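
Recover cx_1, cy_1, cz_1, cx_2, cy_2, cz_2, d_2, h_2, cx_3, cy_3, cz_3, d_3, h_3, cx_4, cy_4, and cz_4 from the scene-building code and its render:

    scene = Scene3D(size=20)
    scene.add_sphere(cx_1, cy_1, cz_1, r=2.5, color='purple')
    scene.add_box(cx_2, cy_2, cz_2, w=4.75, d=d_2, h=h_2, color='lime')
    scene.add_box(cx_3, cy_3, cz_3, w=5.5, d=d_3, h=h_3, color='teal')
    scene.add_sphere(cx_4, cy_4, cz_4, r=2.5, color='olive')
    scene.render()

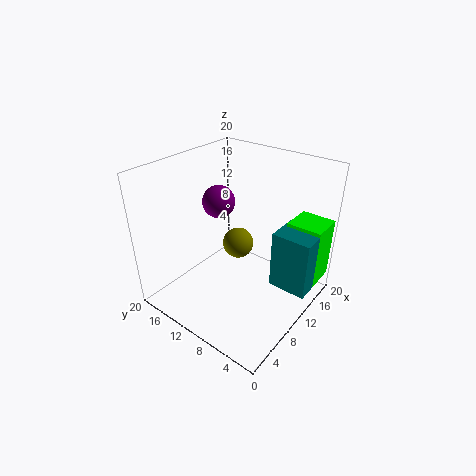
cx_1 = 13.25; cy_1 = 16.25; cz_1 = 12.5; cx_2 = 15; cy_2 = 0.25; cz_2 = 2.75; d_2 = 5; h_2 = 9; cx_3 = 12; cy_3 = 0.25; cz_3 = 2.75; d_3 = 5.5; h_3 = 8.5; cx_4 = 15.5; cy_4 = 14.25; cz_4 = 4.75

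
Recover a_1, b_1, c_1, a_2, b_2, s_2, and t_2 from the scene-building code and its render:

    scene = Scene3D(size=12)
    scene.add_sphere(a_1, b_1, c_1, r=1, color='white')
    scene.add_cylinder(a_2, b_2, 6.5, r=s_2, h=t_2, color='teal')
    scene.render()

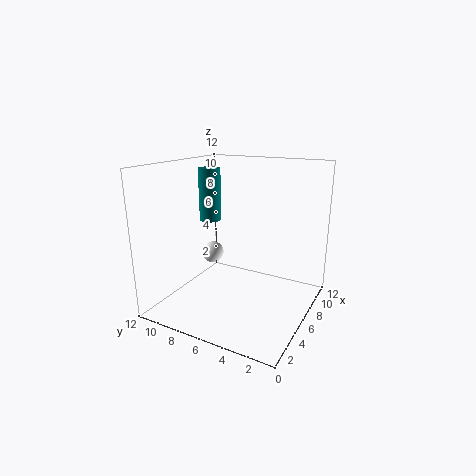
a_1 = 7.5, b_1 = 9.5, c_1 = 3.5, a_2 = 8, b_2 = 10, s_2 = 1, t_2 = 4.75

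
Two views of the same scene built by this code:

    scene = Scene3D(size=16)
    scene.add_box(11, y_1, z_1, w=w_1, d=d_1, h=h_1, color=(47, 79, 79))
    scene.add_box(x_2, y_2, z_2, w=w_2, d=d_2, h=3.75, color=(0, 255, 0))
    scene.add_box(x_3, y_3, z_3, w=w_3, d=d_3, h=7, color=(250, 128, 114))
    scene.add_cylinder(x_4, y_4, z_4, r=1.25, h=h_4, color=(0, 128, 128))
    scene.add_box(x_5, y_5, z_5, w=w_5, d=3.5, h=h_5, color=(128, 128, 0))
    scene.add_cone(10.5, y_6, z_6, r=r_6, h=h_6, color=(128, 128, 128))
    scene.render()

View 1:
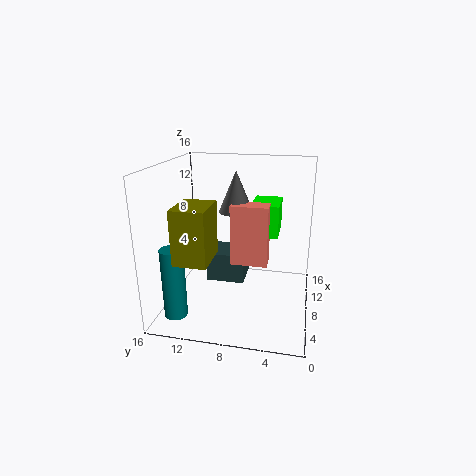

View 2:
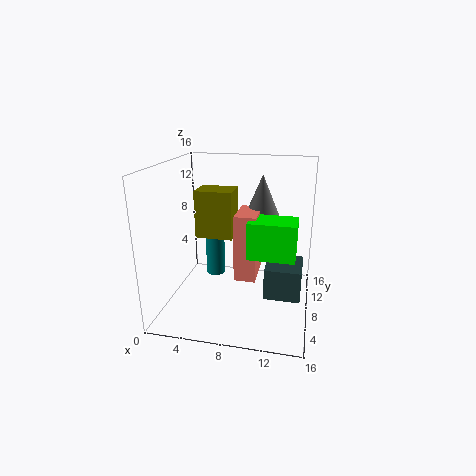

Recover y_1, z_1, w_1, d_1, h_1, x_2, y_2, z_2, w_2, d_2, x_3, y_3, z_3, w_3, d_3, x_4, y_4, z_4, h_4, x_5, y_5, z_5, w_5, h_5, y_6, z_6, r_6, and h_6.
y_1 = 8
z_1 = 0.5
w_1 = 4.25
d_1 = 4.75
h_1 = 3.75
x_2 = 9.75
y_2 = 3.75
z_2 = 7.5
w_2 = 4.75
d_2 = 3.25
x_3 = 8.25
y_3 = 4.75
z_3 = 4.5
w_3 = 2.25
d_3 = 4.25
x_4 = 3.5
y_4 = 14
z_4 = 0.25
h_4 = 7.75
x_5 = 2.25
y_5 = 10
z_5 = 6.75
w_5 = 4.5
h_5 = 5.75
y_6 = 8.75
z_6 = 10.25
r_6 = 2
h_6 = 4.75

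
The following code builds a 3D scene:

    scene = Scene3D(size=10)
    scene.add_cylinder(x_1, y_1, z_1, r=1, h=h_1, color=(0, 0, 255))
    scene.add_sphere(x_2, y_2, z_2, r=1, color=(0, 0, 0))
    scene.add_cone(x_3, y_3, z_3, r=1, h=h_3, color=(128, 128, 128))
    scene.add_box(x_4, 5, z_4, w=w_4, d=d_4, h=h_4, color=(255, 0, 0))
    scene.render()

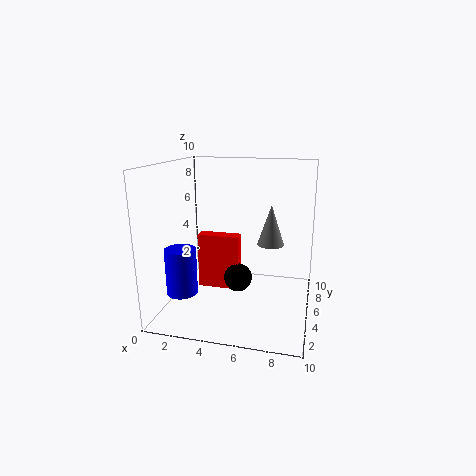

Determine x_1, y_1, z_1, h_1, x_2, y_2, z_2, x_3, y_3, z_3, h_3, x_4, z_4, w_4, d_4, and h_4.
x_1 = 2, y_1 = 2, z_1 = 2, h_1 = 3, x_2 = 5, y_2 = 5, z_2 = 2, x_3 = 7, y_3 = 7, z_3 = 4, h_3 = 3, x_4 = 2, z_4 = 1, w_4 = 3, d_4 = 1, h_4 = 4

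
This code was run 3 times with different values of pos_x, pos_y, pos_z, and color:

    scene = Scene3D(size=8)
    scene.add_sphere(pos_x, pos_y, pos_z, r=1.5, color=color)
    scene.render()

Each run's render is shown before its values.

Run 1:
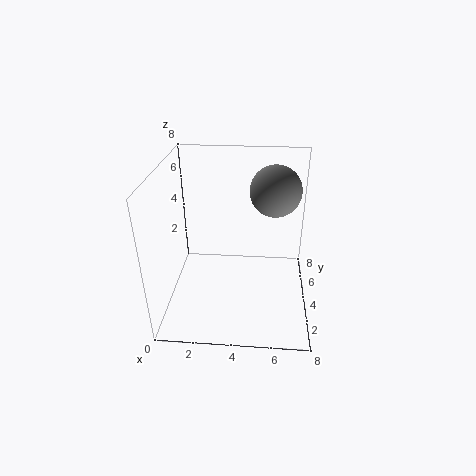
pos_x = 6; pos_y = 6; pos_z = 6; color = 'gray'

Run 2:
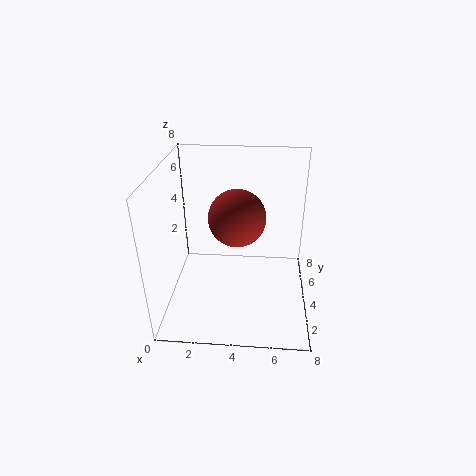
pos_x = 4; pos_y = 3.5; pos_z = 5.5; color = 'brown'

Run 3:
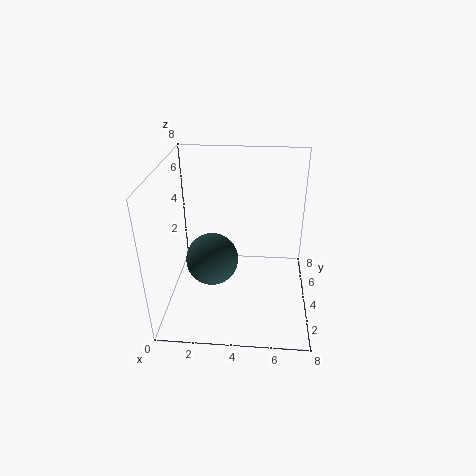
pos_x = 2.5; pos_y = 4; pos_z = 2.5; color = 'darkslategray'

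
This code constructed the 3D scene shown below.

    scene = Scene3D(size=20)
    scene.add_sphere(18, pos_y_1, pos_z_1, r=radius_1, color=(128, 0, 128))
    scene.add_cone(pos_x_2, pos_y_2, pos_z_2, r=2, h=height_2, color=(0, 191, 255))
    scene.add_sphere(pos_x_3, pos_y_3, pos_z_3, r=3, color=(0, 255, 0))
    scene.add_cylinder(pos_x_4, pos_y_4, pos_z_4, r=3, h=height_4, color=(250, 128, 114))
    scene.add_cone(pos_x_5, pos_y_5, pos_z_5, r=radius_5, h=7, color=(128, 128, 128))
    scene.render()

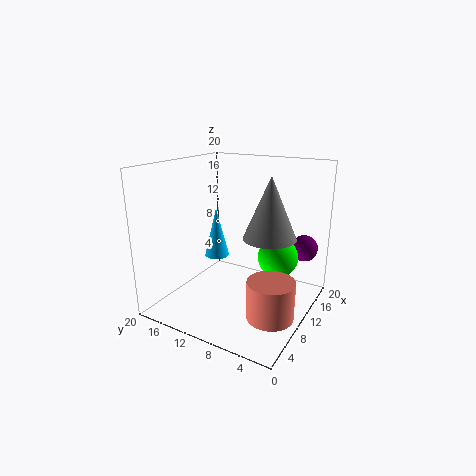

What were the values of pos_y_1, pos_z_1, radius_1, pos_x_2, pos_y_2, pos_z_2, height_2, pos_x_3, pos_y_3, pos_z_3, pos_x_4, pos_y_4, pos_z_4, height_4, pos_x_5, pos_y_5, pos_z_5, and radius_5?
pos_y_1 = 3; pos_z_1 = 7; radius_1 = 2; pos_x_2 = 15; pos_y_2 = 17; pos_z_2 = 4; height_2 = 8; pos_x_3 = 15; pos_y_3 = 6; pos_z_3 = 6; pos_x_4 = 6; pos_y_4 = 3; pos_z_4 = 2; height_4 = 5; pos_x_5 = 5; pos_y_5 = 3; pos_z_5 = 13; radius_5 = 3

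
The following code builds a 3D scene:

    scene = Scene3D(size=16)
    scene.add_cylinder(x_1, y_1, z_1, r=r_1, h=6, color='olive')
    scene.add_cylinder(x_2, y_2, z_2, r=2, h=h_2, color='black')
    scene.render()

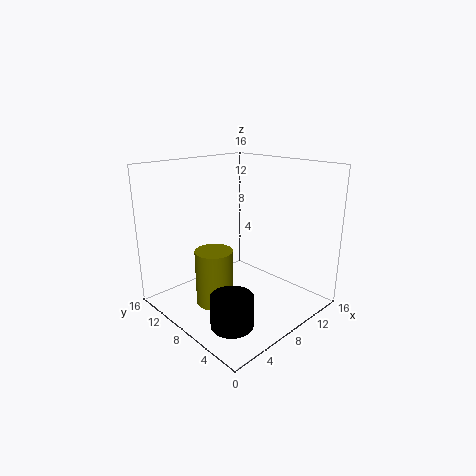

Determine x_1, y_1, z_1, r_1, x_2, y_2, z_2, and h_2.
x_1 = 4.5
y_1 = 8
z_1 = 1.5
r_1 = 2
x_2 = 2
y_2 = 2.5
z_2 = 2.5
h_2 = 3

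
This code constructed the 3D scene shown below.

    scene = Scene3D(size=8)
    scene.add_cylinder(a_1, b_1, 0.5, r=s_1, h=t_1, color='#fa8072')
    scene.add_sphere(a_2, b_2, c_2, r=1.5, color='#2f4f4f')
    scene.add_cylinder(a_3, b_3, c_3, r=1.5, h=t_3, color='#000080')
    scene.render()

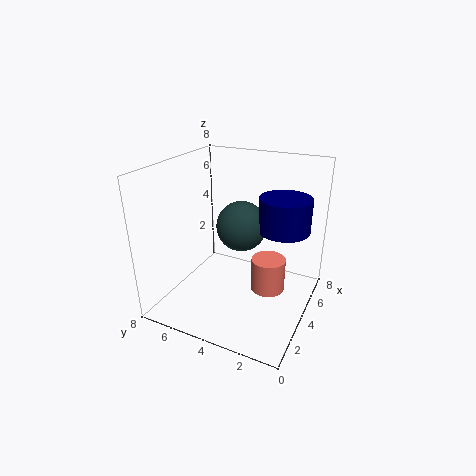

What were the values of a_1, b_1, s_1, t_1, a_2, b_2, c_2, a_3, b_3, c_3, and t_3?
a_1 = 5
b_1 = 2.5
s_1 = 1
t_1 = 2
a_2 = 5.5
b_2 = 4.5
c_2 = 4
a_3 = 6
b_3 = 2
c_3 = 4
t_3 = 2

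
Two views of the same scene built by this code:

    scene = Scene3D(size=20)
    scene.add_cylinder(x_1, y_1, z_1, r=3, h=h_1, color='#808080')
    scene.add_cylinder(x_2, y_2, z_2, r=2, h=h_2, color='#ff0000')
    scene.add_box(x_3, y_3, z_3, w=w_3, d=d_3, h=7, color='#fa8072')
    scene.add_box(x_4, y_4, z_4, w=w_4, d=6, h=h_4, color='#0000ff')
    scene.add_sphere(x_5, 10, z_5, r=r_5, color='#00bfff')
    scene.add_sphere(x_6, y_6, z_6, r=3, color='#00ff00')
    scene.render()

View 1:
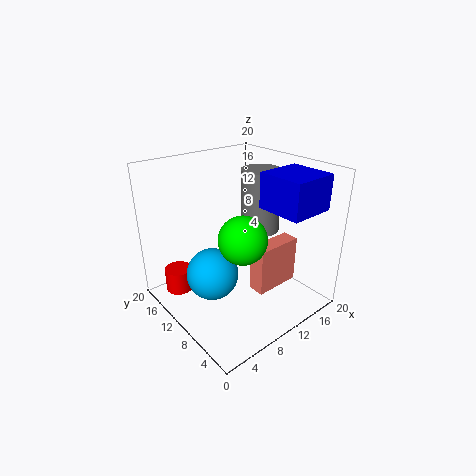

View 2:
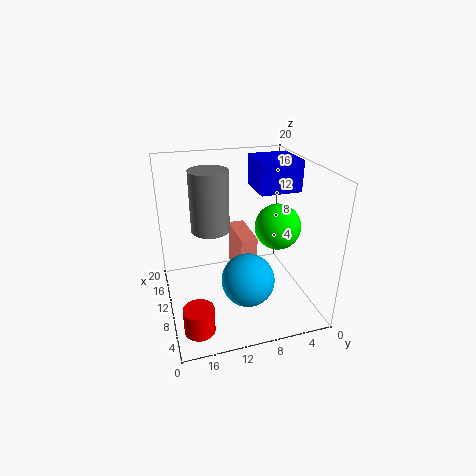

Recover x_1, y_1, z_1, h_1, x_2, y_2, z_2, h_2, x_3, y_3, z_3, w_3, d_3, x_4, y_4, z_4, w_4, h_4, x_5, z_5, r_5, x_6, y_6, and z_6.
x_1 = 16.5, y_1 = 12.5, z_1 = 8.5, h_1 = 9.5, x_2 = 4, y_2 = 17, z_2 = 0.5, h_2 = 3.5, x_3 = 11.5, y_3 = 6.5, z_3 = 1.5, w_3 = 7, d_3 = 2.5, x_4 = 10.5, y_4 = 0.5, z_4 = 15.5, w_4 = 6, h_4 = 4.5, x_5 = 5.5, z_5 = 6, r_5 = 3.5, x_6 = 7, y_6 = 5.5, z_6 = 12.5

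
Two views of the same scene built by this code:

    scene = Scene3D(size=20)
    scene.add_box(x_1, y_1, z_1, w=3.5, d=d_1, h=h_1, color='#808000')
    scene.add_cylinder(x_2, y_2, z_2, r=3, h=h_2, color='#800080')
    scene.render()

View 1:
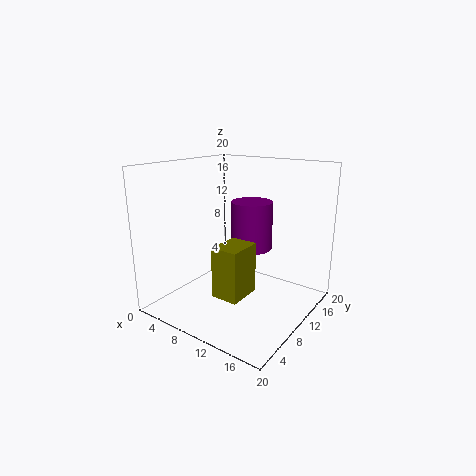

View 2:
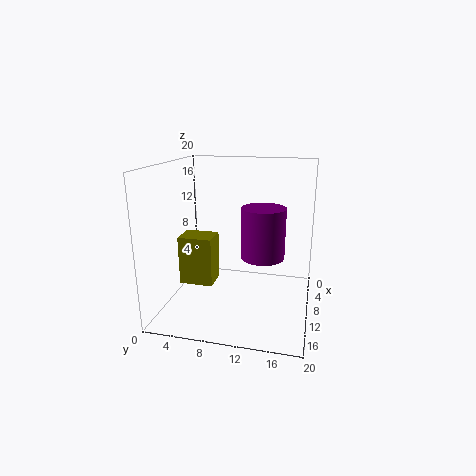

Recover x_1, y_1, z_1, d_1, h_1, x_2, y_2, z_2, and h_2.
x_1 = 11
y_1 = 3
z_1 = 4.5
d_1 = 4.5
h_1 = 6.5
x_2 = 10
y_2 = 13.5
z_2 = 7.5
h_2 = 7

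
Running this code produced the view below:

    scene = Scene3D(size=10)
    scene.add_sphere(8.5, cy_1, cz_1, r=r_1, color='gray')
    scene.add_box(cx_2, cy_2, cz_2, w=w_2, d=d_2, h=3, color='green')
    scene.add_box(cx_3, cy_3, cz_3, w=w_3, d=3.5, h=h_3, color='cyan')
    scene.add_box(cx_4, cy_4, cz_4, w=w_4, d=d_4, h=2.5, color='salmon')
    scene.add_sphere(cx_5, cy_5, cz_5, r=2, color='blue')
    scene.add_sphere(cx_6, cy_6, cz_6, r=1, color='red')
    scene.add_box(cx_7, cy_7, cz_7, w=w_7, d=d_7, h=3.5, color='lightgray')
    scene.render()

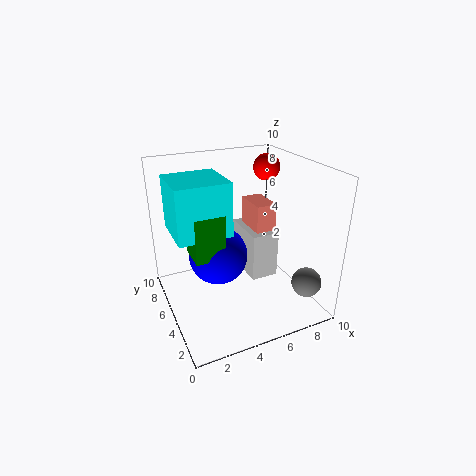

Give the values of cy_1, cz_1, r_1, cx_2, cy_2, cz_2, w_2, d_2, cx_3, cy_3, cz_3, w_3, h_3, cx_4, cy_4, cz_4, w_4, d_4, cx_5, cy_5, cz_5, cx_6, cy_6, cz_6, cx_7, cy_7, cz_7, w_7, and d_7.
cy_1 = 1.5, cz_1 = 2.5, r_1 = 1, cx_2 = 1.5, cy_2 = 3.5, cz_2 = 4.5, w_2 = 2, d_2 = 2, cx_3 = 0.5, cy_3 = 3.5, cz_3 = 6, w_3 = 3.5, h_3 = 3.5, cx_4 = 6.5, cy_4 = 5, cz_4 = 4.5, w_4 = 1.5, d_4 = 2.5, cx_5 = 3.5, cy_5 = 5, cz_5 = 4, cx_6 = 8.5, cy_6 = 7.5, cz_6 = 9, cx_7 = 6, cy_7 = 4.5, cz_7 = 1.5, w_7 = 2, d_7 = 3.5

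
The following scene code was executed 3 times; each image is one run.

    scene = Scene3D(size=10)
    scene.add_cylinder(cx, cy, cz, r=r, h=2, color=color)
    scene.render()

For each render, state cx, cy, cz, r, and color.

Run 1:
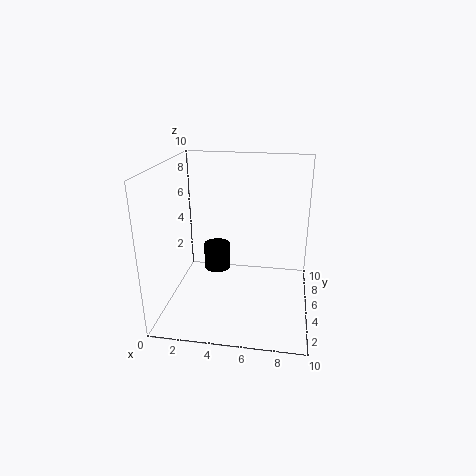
cx = 3; cy = 7; cz = 1.5; r = 1; color = 'black'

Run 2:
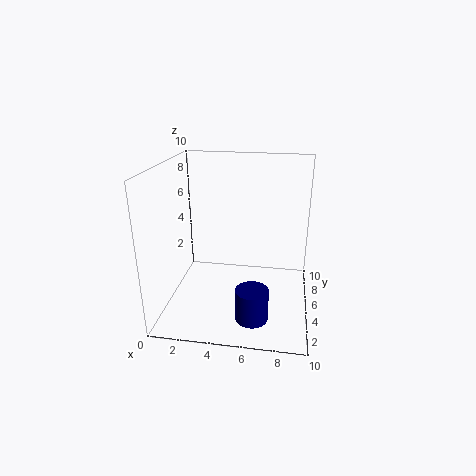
cx = 6.5; cy = 1; cz = 1.5; r = 1; color = 'navy'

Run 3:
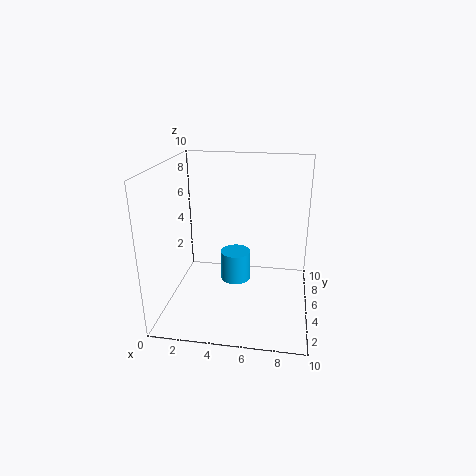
cx = 5; cy = 4; cz = 2.5; r = 1; color = 'deepskyblue'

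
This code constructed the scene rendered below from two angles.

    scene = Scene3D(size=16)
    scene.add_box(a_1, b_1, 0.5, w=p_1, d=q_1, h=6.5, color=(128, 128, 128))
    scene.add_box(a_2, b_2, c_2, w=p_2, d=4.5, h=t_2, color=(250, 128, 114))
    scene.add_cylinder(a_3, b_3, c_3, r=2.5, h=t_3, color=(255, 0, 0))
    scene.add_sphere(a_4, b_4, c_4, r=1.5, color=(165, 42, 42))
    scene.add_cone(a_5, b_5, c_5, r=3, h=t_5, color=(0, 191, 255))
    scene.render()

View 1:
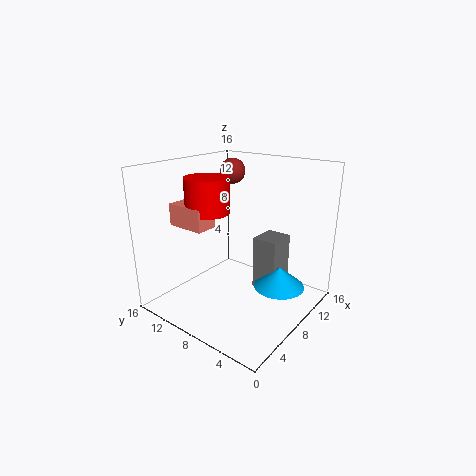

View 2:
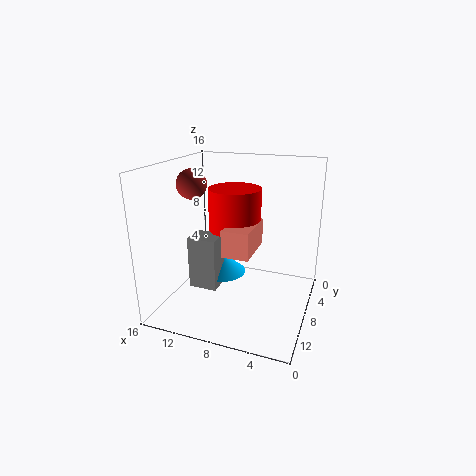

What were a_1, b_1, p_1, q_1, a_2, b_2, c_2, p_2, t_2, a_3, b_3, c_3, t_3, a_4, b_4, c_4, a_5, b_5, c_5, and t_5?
a_1 = 11
b_1 = 5
p_1 = 3.5
q_1 = 3
a_2 = 4.5
b_2 = 10.5
c_2 = 9
p_2 = 2.5
t_2 = 2.5
a_3 = 7
b_3 = 11.5
c_3 = 10.5
t_3 = 4
a_4 = 11.5
b_4 = 11.5
c_4 = 14.5
a_5 = 11.5
b_5 = 4.5
c_5 = 1.5
t_5 = 2.5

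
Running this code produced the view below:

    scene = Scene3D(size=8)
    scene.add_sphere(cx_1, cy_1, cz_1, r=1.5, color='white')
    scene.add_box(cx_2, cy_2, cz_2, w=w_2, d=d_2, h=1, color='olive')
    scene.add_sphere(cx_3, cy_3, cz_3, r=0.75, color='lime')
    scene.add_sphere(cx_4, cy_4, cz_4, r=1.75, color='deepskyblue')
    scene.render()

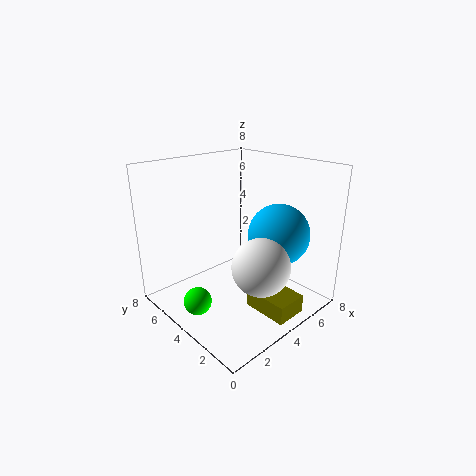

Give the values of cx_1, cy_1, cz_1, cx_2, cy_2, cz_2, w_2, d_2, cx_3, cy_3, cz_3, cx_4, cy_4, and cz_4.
cx_1 = 3.5; cy_1 = 1.75; cz_1 = 3.25; cx_2 = 3.5; cy_2 = 0.25; cz_2 = 0.5; w_2 = 1.75; d_2 = 2.5; cx_3 = 1.25; cy_3 = 4.25; cz_3 = 1; cx_4 = 6; cy_4 = 2.75; cz_4 = 4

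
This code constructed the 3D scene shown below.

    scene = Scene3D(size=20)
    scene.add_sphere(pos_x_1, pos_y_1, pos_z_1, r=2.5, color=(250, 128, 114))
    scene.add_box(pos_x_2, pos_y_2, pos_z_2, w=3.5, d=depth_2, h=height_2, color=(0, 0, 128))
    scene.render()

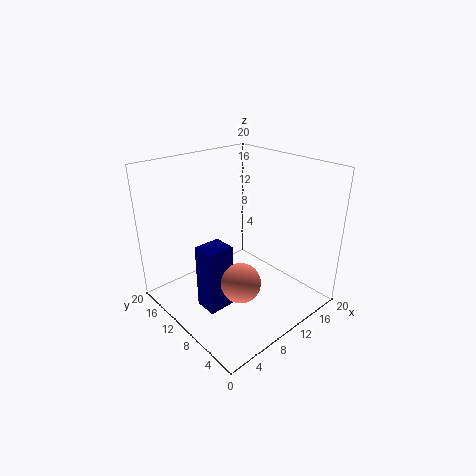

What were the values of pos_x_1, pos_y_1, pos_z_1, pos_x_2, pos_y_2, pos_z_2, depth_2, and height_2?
pos_x_1 = 6
pos_y_1 = 5
pos_z_1 = 7
pos_x_2 = 2.5
pos_y_2 = 6.5
pos_z_2 = 3
depth_2 = 3
height_2 = 8.5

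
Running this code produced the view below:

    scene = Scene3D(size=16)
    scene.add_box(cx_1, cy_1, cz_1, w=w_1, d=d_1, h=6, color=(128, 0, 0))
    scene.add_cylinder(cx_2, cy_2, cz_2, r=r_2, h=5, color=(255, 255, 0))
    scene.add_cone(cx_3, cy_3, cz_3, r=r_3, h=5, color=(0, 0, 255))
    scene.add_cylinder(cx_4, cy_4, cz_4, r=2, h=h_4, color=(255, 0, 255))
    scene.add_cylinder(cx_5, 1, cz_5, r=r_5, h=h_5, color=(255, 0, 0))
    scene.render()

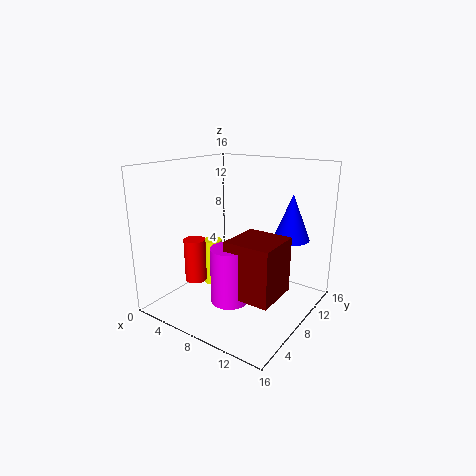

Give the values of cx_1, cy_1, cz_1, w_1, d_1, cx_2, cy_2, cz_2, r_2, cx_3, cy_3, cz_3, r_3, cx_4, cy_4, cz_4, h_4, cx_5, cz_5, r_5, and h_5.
cx_1 = 9
cy_1 = 4
cz_1 = 3
w_1 = 5
d_1 = 5
cx_2 = 6
cy_2 = 6
cz_2 = 3
r_2 = 1
cx_3 = 13
cy_3 = 11
cz_3 = 8
r_3 = 2
cx_4 = 9
cy_4 = 5
cz_4 = 2
h_4 = 6
cx_5 = 8
cz_5 = 6
r_5 = 1
h_5 = 4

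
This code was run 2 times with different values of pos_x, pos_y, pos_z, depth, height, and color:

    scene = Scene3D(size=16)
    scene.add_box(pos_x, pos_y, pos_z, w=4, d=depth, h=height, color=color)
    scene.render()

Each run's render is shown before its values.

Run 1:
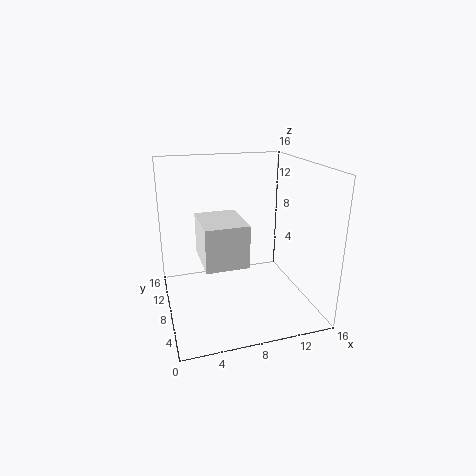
pos_x = 3
pos_y = 1
pos_z = 8
depth = 5
height = 4
color = 'white'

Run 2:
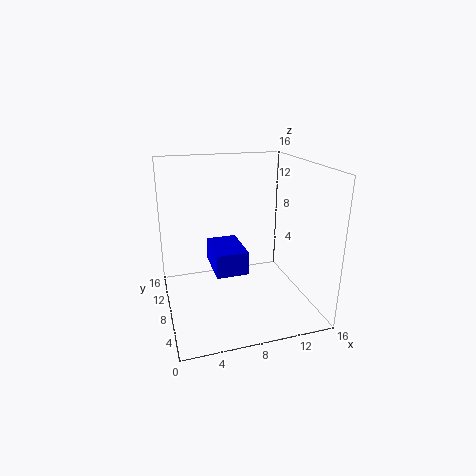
pos_x = 6
pos_y = 10
pos_z = 2
depth = 6
height = 3
color = 'blue'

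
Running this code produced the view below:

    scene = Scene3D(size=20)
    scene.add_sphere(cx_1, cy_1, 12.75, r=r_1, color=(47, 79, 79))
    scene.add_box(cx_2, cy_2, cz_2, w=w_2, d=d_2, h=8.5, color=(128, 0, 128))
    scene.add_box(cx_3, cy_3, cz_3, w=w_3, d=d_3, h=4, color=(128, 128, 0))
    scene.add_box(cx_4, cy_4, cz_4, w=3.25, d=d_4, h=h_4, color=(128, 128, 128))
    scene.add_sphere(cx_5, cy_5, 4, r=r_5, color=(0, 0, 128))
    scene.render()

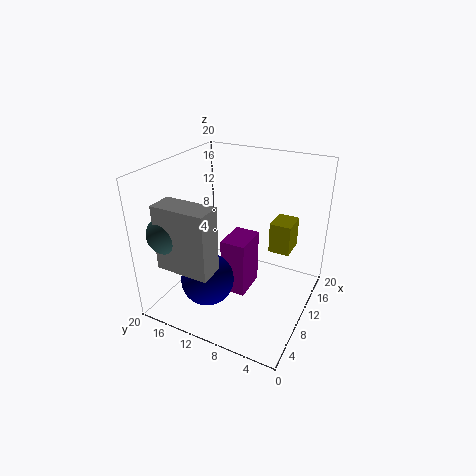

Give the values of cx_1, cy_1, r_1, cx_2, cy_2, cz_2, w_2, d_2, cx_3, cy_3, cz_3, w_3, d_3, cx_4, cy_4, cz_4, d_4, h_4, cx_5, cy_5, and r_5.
cx_1 = 2.5, cy_1 = 16, r_1 = 2.5, cx_2 = 9.75, cy_2 = 9, cz_2 = 0.25, w_2 = 5.25, d_2 = 3.75, cx_3 = 9.5, cy_3 = 2.5, cz_3 = 9.5, w_3 = 3.5, d_3 = 2.75, cx_4 = 1, cy_4 = 9.75, cz_4 = 8.5, d_4 = 7, h_4 = 8.5, cx_5 = 6.75, cy_5 = 13.25, r_5 = 3.75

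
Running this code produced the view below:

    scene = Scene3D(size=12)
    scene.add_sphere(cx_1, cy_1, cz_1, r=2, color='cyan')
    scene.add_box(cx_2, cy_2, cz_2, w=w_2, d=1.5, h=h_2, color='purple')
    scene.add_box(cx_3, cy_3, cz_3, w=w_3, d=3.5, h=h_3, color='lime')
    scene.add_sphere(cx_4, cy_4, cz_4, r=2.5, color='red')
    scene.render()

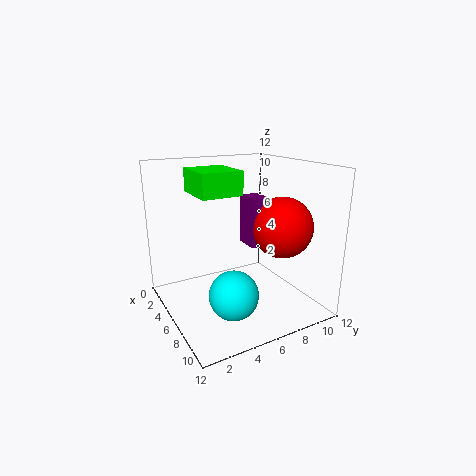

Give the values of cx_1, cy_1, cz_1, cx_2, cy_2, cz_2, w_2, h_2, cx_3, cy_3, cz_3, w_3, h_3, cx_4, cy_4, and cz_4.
cx_1 = 8
cy_1 = 4.5
cz_1 = 2
cx_2 = 5.5
cy_2 = 6.5
cz_2 = 5.5
w_2 = 2
h_2 = 4
cx_3 = 2
cy_3 = 3
cz_3 = 9.5
w_3 = 4
h_3 = 2
cx_4 = 8
cy_4 = 9
cz_4 = 7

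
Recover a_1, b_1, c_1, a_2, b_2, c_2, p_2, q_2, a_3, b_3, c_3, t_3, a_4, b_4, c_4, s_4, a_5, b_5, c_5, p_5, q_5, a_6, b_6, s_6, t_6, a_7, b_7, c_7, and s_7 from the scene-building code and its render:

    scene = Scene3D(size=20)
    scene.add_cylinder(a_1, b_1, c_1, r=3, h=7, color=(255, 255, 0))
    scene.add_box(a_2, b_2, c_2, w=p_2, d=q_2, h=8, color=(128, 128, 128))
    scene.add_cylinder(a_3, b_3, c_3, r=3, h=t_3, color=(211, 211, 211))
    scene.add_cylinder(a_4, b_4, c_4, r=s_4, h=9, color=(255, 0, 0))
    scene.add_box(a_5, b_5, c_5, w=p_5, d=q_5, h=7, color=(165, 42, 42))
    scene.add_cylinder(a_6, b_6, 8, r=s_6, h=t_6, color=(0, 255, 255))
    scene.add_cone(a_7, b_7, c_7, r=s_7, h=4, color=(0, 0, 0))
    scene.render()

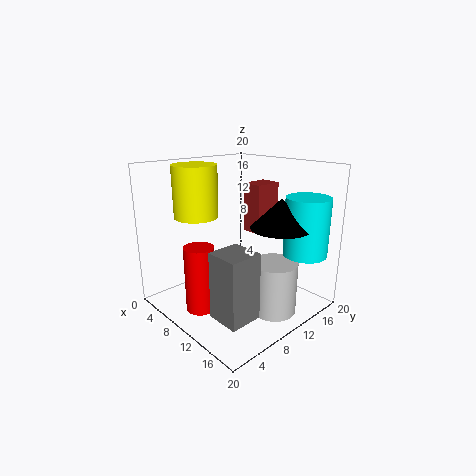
a_1 = 6; b_1 = 6; c_1 = 13; a_2 = 15; b_2 = 1; c_2 = 4; p_2 = 4; q_2 = 4; a_3 = 16; b_3 = 11; c_3 = 1; t_3 = 7; a_4 = 9; b_4 = 4; c_4 = 1; s_4 = 2; a_5 = 8; b_5 = 13; c_5 = 10; p_5 = 3; q_5 = 4; a_6 = 17; b_6 = 16; s_6 = 3; t_6 = 8; a_7 = 15; b_7 = 13; c_7 = 12; s_7 = 4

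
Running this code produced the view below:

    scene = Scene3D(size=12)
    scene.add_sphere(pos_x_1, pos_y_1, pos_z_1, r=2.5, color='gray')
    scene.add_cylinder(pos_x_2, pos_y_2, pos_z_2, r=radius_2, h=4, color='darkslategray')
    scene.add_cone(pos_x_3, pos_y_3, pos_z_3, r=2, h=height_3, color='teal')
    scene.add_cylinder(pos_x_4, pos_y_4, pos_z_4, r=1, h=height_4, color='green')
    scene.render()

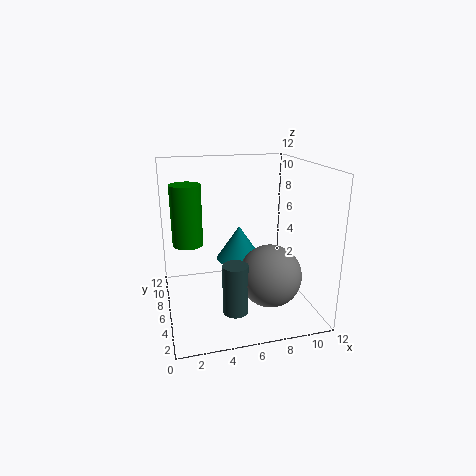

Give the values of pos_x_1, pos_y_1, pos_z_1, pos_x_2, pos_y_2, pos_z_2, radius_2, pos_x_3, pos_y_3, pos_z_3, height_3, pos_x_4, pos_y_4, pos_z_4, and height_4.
pos_x_1 = 8, pos_y_1 = 3.5, pos_z_1 = 3.5, pos_x_2 = 5, pos_y_2 = 3, pos_z_2 = 1, radius_2 = 1, pos_x_3 = 6.5, pos_y_3 = 7.5, pos_z_3 = 3.5, height_3 = 3, pos_x_4 = 1.5, pos_y_4 = 2, pos_z_4 = 7.5, height_4 = 4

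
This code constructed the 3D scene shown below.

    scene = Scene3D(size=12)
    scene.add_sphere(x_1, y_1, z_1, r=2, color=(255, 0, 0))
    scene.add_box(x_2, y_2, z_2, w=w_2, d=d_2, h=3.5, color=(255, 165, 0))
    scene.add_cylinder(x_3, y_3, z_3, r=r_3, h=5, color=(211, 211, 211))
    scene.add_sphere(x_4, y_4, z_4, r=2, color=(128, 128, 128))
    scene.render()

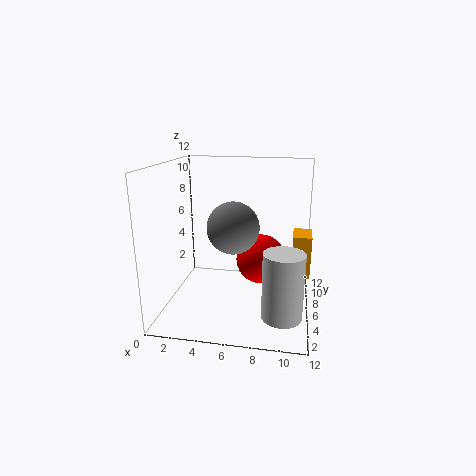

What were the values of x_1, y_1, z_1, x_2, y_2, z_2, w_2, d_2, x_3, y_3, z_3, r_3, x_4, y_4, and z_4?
x_1 = 8; y_1 = 5.5; z_1 = 4.5; x_2 = 10.5; y_2 = 5.5; z_2 = 3; w_2 = 1.5; d_2 = 2.5; x_3 = 10; y_3 = 2; z_3 = 1.5; r_3 = 1.5; x_4 = 6; y_4 = 4; z_4 = 7.5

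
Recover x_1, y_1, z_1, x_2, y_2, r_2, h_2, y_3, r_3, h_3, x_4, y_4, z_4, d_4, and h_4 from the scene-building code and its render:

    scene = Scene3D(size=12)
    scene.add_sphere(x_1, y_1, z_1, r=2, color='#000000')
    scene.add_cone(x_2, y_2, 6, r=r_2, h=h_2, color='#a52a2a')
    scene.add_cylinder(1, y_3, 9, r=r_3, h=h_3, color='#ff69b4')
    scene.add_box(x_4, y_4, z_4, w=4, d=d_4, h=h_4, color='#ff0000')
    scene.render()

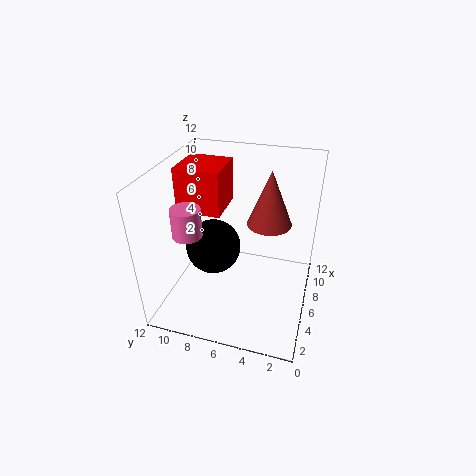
x_1 = 3, y_1 = 7, z_1 = 7, x_2 = 9, y_2 = 4, r_2 = 2, h_2 = 5, y_3 = 8, r_3 = 1, h_3 = 2, x_4 = 7, y_4 = 8, z_4 = 7, d_4 = 4, h_4 = 4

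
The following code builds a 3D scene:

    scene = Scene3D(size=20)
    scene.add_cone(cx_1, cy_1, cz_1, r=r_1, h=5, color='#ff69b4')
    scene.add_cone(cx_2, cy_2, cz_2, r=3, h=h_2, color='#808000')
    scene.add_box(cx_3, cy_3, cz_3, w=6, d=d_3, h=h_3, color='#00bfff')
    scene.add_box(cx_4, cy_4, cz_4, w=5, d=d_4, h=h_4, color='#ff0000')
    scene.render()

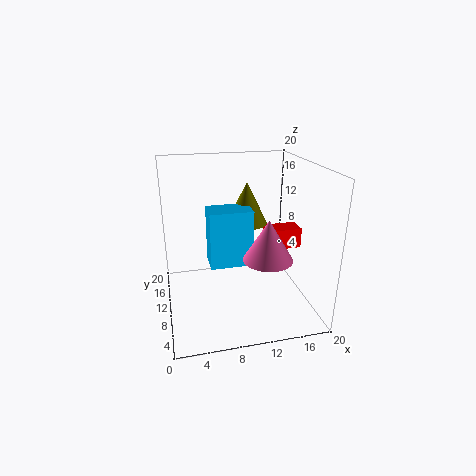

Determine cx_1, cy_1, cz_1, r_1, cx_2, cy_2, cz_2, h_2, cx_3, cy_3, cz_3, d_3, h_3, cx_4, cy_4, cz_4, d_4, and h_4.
cx_1 = 12
cy_1 = 3
cz_1 = 10
r_1 = 3
cx_2 = 12
cy_2 = 13
cz_2 = 11
h_2 = 6
cx_3 = 6
cy_3 = 9
cz_3 = 6
d_3 = 4
h_3 = 8
cx_4 = 15
cy_4 = 11
cz_4 = 7
d_4 = 3
h_4 = 3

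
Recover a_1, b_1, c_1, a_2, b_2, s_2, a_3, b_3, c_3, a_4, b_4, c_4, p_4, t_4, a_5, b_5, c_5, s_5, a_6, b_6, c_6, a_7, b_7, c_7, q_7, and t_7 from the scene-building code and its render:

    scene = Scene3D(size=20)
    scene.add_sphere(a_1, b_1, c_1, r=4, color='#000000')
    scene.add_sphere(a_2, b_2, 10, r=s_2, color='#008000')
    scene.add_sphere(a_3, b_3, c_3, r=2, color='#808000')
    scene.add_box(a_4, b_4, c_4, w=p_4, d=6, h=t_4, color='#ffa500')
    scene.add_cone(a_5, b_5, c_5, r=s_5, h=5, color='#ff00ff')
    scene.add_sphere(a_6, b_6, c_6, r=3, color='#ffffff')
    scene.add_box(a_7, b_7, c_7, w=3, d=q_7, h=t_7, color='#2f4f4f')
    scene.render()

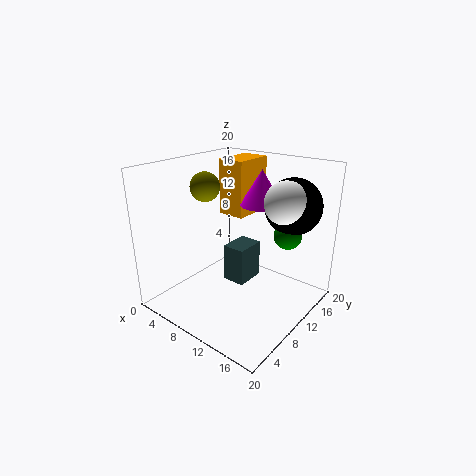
a_1 = 15, b_1 = 16, c_1 = 14, a_2 = 15, b_2 = 15, s_2 = 2, a_3 = 6, b_3 = 8, c_3 = 17, a_4 = 5, b_4 = 12, c_4 = 12, p_4 = 4, t_4 = 8, a_5 = 11, b_5 = 14, c_5 = 14, s_5 = 3, a_6 = 15, b_6 = 14, c_6 = 15, a_7 = 10, b_7 = 7, c_7 = 5, q_7 = 4, t_7 = 5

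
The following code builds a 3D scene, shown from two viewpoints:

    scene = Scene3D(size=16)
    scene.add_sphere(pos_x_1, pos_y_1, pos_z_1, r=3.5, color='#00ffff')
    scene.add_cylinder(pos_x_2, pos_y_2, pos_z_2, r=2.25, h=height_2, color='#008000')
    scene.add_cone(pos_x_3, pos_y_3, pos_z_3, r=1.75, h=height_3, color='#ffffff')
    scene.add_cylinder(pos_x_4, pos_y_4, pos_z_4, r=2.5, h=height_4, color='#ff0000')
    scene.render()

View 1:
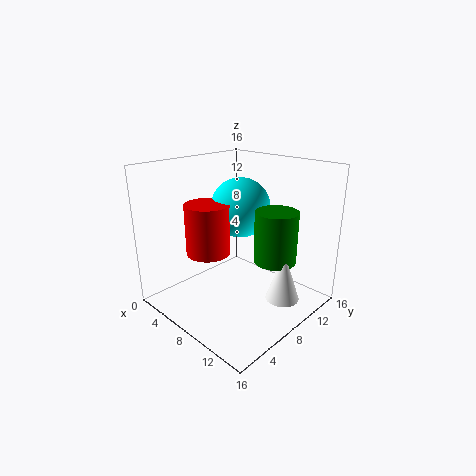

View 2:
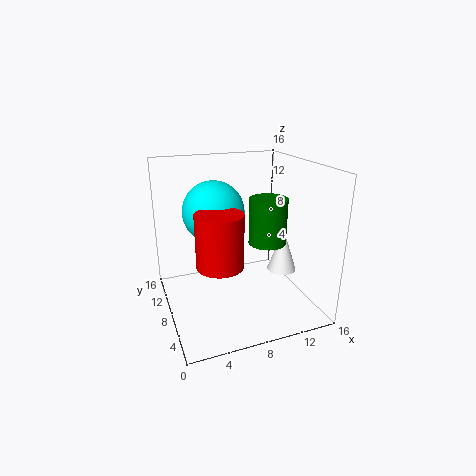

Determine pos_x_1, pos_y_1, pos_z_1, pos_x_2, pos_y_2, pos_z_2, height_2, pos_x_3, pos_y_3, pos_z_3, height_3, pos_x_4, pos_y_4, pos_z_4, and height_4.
pos_x_1 = 6, pos_y_1 = 10.5, pos_z_1 = 10.5, pos_x_2 = 12.25, pos_y_2 = 9.25, pos_z_2 = 6.25, height_2 = 5.5, pos_x_3 = 14, pos_y_3 = 8.5, pos_z_3 = 2.75, height_3 = 5.25, pos_x_4 = 5.25, pos_y_4 = 6, pos_z_4 = 6, height_4 = 5.75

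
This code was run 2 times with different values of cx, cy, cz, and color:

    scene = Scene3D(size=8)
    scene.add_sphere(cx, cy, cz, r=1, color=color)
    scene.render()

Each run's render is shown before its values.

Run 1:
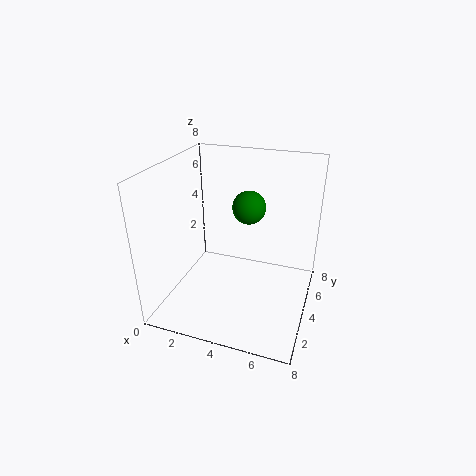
cx = 4, cy = 6, cz = 5, color = 'green'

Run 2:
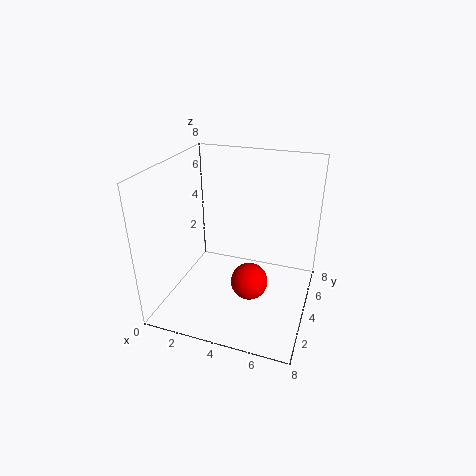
cx = 5, cy = 3, cz = 2, color = 'red'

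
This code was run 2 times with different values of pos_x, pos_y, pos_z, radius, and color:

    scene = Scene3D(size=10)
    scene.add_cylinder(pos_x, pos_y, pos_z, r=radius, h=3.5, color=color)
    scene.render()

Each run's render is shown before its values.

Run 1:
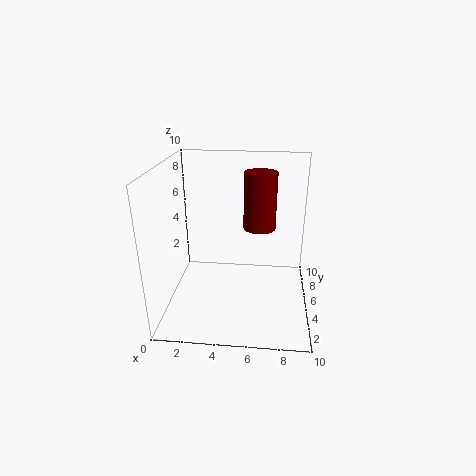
pos_x = 6.5, pos_y = 3.5, pos_z = 6.5, radius = 1, color = 'maroon'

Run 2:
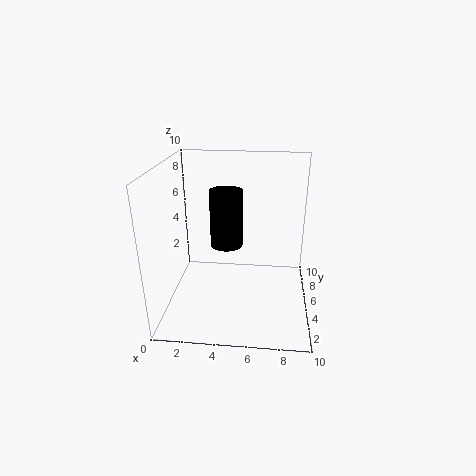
pos_x = 4.5, pos_y = 3, pos_z = 5.5, radius = 1, color = 'black'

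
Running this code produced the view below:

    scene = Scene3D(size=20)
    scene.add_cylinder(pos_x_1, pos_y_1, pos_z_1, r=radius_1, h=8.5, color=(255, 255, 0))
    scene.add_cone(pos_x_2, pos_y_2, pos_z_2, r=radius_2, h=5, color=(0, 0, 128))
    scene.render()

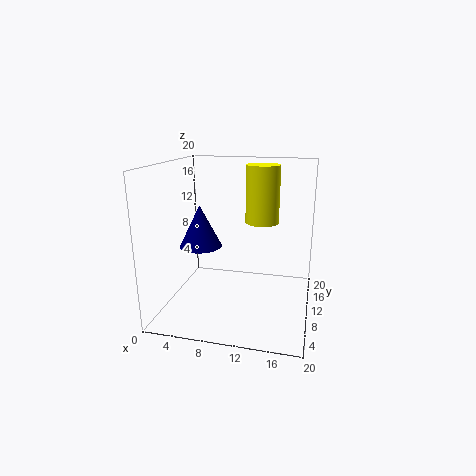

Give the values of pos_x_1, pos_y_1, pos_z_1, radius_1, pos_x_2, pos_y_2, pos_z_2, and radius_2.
pos_x_1 = 12.5, pos_y_1 = 15, pos_z_1 = 11, radius_1 = 2.5, pos_x_2 = 7, pos_y_2 = 3.5, pos_z_2 = 11, radius_2 = 2.5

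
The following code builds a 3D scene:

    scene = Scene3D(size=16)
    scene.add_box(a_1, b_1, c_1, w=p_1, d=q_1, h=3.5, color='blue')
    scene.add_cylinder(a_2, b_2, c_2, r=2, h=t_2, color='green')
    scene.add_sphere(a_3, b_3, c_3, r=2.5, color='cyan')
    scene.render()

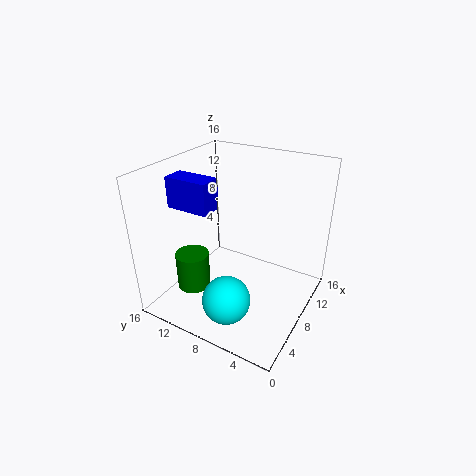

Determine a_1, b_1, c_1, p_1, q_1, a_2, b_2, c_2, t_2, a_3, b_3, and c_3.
a_1 = 5.5; b_1 = 10.5; c_1 = 11; p_1 = 2.5; q_1 = 5; a_2 = 6.5; b_2 = 13.5; c_2 = 0.5; t_2 = 4.5; a_3 = 3; b_3 = 6.5; c_3 = 3.5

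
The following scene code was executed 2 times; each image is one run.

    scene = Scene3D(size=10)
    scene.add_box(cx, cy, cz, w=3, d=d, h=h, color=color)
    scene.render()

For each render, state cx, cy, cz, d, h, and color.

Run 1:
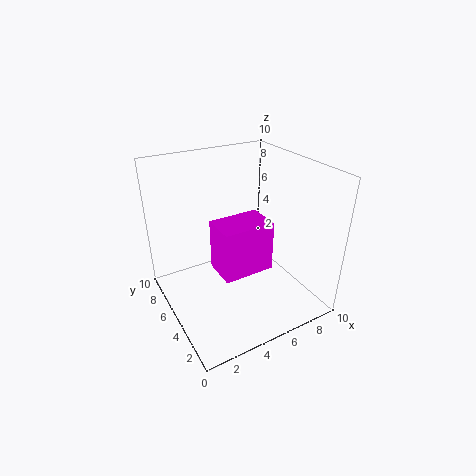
cx = 2; cy = 1; cz = 5; d = 2; h = 3; color = 'magenta'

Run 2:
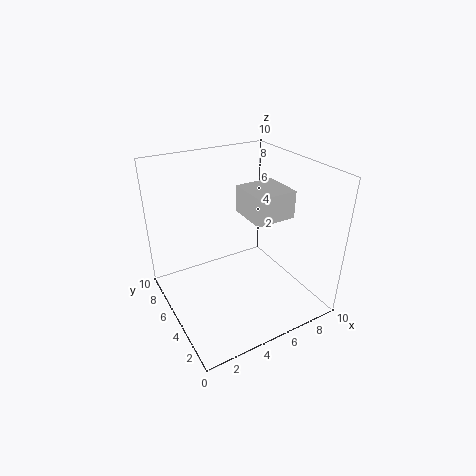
cx = 6; cy = 4; cz = 6; d = 3; h = 2; color = 'lightgray'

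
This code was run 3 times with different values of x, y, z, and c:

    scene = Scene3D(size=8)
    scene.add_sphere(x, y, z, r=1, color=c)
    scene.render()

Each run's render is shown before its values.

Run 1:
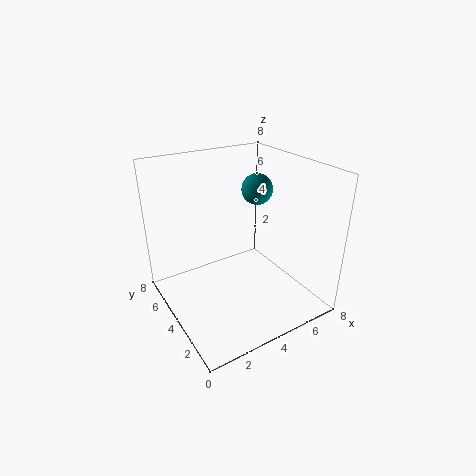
x = 7, y = 6.5, z = 5.5, c = 'teal'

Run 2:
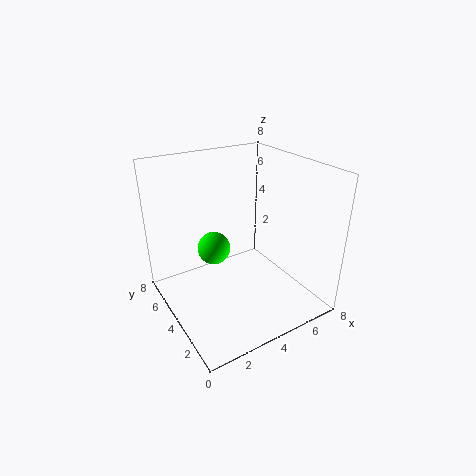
x = 3.5, y = 6, z = 2.5, c = 'lime'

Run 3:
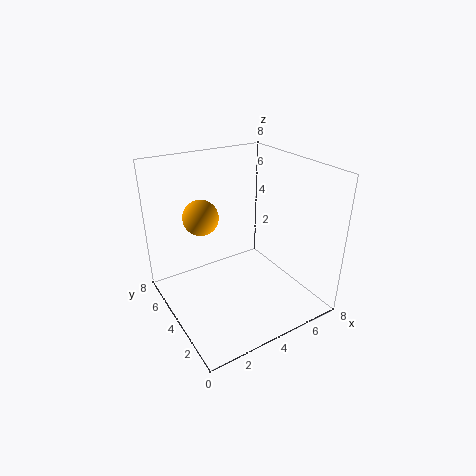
x = 2.5, y = 5.5, z = 5, c = 'orange'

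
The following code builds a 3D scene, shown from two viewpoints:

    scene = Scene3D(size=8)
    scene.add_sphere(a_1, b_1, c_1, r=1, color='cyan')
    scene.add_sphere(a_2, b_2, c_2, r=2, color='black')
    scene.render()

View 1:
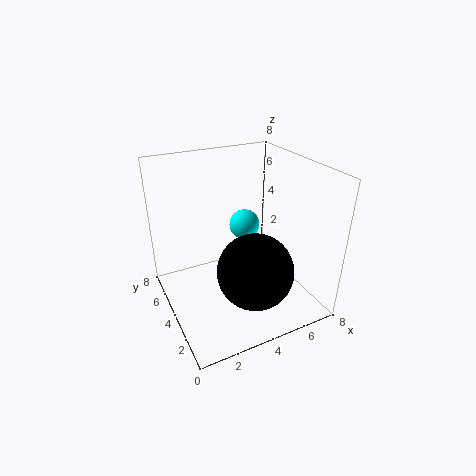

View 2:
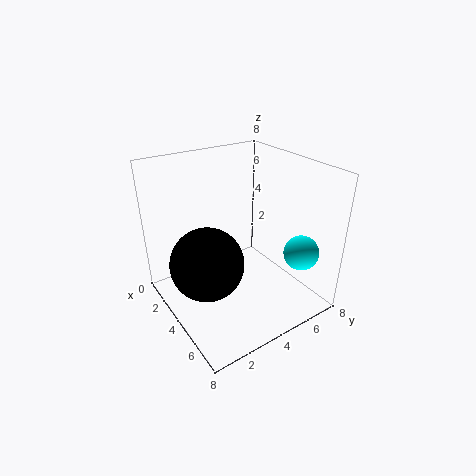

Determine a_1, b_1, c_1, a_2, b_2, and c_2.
a_1 = 6, b_1 = 7, c_1 = 3, a_2 = 4, b_2 = 2, c_2 = 3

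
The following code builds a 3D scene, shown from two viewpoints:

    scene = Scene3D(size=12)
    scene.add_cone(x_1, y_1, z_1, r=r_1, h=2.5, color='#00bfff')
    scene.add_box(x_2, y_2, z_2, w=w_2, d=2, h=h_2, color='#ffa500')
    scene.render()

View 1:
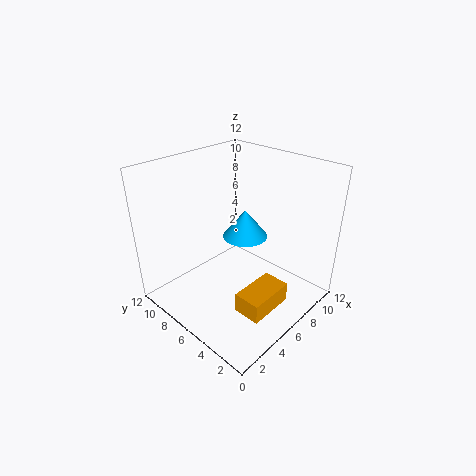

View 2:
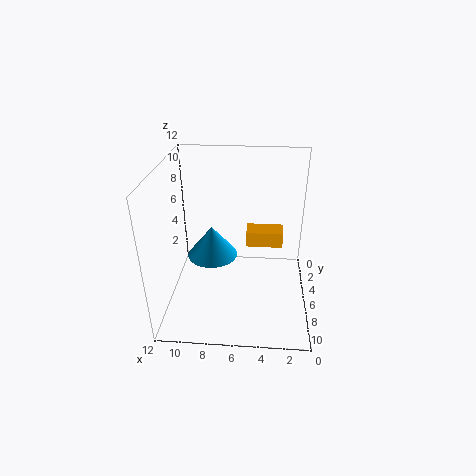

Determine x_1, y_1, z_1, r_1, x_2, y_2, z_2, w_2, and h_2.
x_1 = 8
y_1 = 7
z_1 = 5
r_1 = 2
x_2 = 2
y_2 = 0.5
z_2 = 3
w_2 = 3.5
h_2 = 1.5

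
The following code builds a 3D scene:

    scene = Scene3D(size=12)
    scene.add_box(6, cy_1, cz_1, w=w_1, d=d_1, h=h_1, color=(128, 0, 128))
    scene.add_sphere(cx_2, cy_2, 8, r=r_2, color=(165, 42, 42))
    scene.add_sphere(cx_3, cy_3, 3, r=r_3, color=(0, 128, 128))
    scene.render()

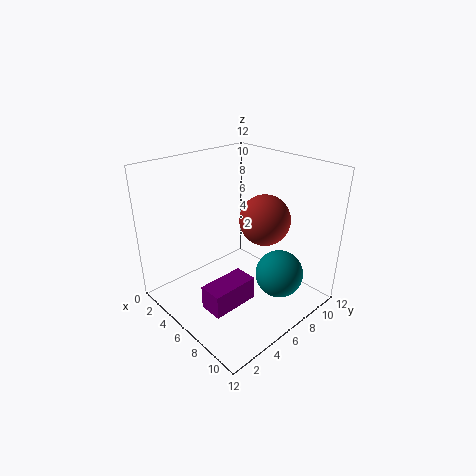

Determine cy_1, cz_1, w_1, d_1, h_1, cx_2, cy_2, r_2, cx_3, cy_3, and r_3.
cy_1 = 2, cz_1 = 1, w_1 = 2, d_1 = 4, h_1 = 2, cx_2 = 8, cy_2 = 7, r_2 = 2, cx_3 = 9, cy_3 = 8, r_3 = 2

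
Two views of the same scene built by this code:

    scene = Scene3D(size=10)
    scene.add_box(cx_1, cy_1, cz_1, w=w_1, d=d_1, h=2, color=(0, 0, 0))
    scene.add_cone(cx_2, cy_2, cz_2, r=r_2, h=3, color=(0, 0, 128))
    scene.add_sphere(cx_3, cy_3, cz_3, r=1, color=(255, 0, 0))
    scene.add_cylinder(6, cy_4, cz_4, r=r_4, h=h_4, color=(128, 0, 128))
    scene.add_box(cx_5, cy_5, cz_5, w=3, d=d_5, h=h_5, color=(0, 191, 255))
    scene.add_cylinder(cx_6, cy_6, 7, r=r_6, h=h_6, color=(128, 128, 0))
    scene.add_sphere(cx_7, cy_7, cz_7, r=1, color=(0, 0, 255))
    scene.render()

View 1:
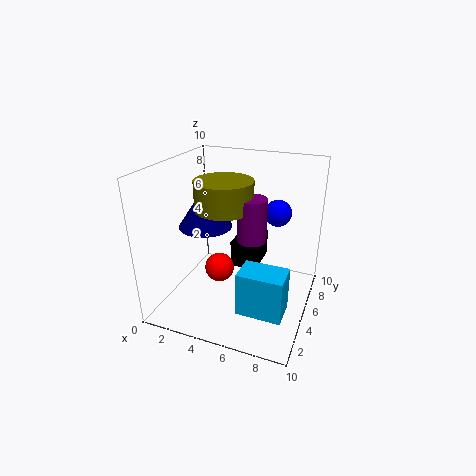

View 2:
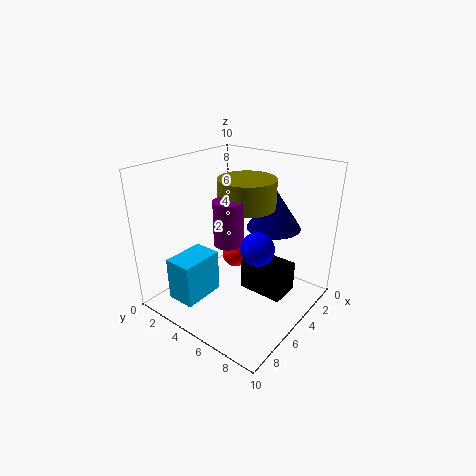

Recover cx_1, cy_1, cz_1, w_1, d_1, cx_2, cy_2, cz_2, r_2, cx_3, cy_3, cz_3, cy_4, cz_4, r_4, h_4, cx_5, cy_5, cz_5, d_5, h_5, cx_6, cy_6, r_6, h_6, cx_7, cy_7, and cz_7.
cx_1 = 4, cy_1 = 6, cz_1 = 2, w_1 = 2, d_1 = 3, cx_2 = 2, cy_2 = 6, cz_2 = 5, r_2 = 2, cx_3 = 4, cy_3 = 4, cz_3 = 3, cy_4 = 5, cz_4 = 5, r_4 = 1, h_4 = 3, cx_5 = 6, cy_5 = 2, cz_5 = 1, d_5 = 2, h_5 = 3, cx_6 = 4, cy_6 = 5, r_6 = 2, h_6 = 2, cx_7 = 7, cy_7 = 8, cz_7 = 6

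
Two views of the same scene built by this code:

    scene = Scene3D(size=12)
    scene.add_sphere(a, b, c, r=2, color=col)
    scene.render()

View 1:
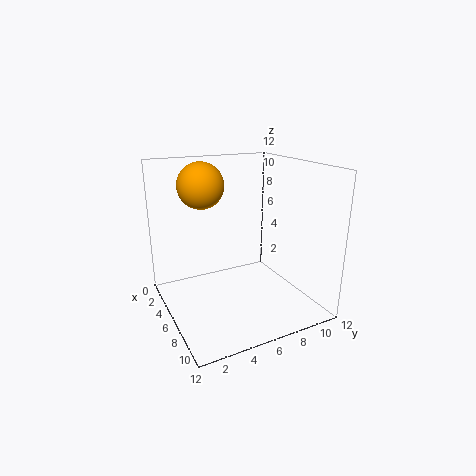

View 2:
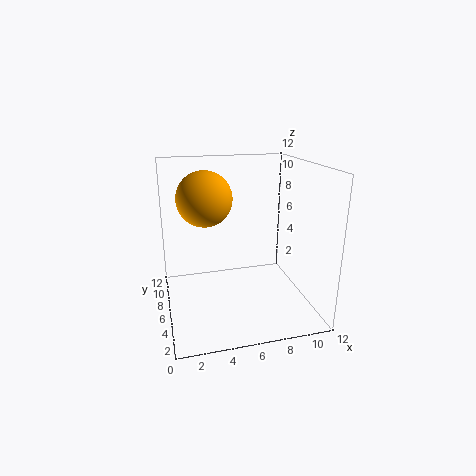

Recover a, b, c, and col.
a = 3; b = 4; c = 10; col = 'orange'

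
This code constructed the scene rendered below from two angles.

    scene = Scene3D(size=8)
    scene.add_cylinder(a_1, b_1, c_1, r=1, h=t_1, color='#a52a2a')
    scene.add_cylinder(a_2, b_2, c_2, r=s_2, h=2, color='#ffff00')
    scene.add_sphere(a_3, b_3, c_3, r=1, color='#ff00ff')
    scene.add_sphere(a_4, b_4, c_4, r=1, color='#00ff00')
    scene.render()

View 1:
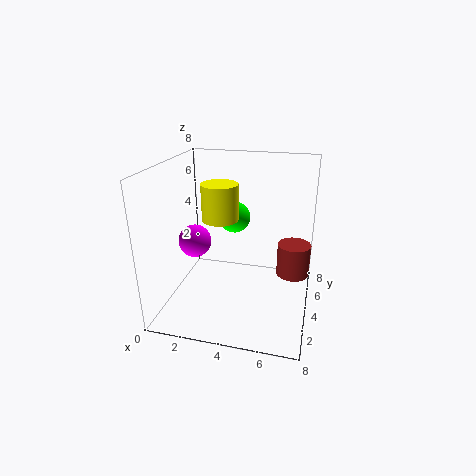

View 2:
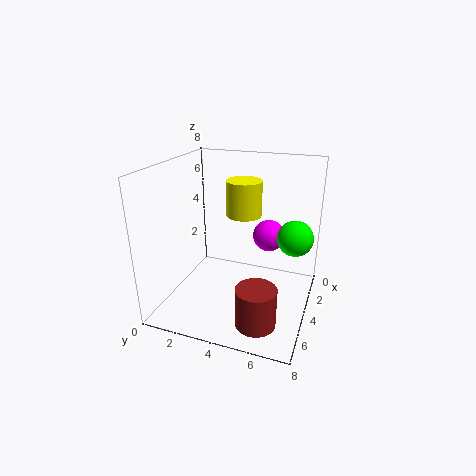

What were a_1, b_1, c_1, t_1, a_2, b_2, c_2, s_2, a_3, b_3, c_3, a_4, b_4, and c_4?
a_1 = 7, b_1 = 6, c_1 = 1, t_1 = 2, a_2 = 3, b_2 = 4, c_2 = 5, s_2 = 1, a_3 = 1, b_3 = 5, c_3 = 3, a_4 = 3, b_4 = 7, c_4 = 4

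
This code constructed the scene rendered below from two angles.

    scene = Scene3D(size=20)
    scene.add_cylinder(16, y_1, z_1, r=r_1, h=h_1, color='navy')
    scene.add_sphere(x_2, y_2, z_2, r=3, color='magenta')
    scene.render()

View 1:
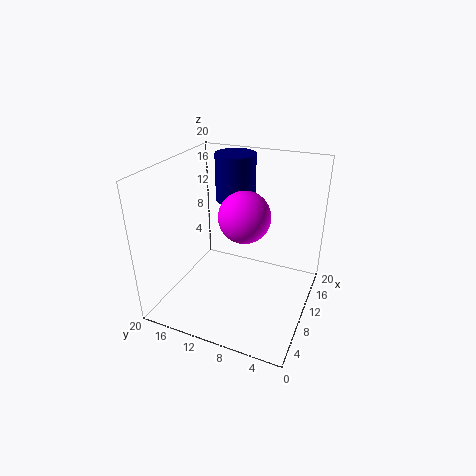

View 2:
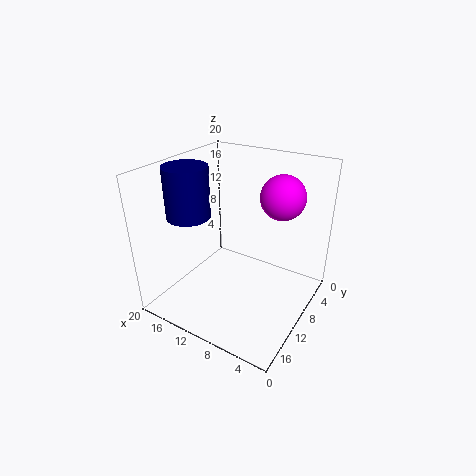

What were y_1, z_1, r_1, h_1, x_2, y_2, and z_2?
y_1 = 13; z_1 = 13; r_1 = 3; h_1 = 7; x_2 = 5; y_2 = 7; z_2 = 16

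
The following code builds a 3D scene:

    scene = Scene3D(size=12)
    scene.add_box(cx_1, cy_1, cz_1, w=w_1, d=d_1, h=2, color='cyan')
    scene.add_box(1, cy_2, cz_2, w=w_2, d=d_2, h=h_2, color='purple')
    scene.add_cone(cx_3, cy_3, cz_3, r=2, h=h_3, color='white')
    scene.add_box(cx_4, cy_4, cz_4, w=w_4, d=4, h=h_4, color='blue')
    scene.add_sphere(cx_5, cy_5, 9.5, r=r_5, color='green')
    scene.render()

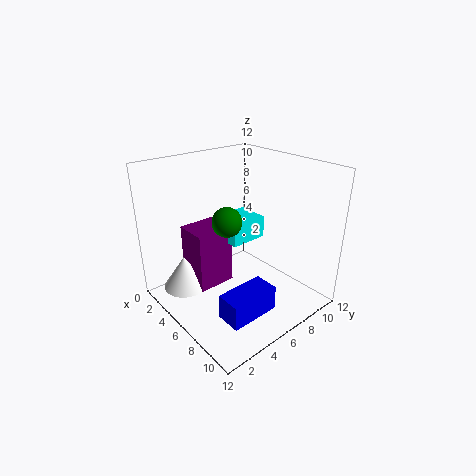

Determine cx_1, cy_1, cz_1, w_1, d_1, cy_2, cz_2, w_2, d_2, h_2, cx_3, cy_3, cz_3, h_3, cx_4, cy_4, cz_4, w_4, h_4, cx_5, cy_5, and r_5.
cx_1 = 2
cy_1 = 6.5
cz_1 = 4.5
w_1 = 3
d_1 = 3.5
cy_2 = 3.5
cz_2 = 0.5
w_2 = 3
d_2 = 3.5
h_2 = 5.5
cx_3 = 2
cy_3 = 3
cz_3 = 0.5
h_3 = 3
cx_4 = 8.5
cy_4 = 2
cz_4 = 1.5
w_4 = 2
h_4 = 2
cx_5 = 9
cy_5 = 2.5
r_5 = 1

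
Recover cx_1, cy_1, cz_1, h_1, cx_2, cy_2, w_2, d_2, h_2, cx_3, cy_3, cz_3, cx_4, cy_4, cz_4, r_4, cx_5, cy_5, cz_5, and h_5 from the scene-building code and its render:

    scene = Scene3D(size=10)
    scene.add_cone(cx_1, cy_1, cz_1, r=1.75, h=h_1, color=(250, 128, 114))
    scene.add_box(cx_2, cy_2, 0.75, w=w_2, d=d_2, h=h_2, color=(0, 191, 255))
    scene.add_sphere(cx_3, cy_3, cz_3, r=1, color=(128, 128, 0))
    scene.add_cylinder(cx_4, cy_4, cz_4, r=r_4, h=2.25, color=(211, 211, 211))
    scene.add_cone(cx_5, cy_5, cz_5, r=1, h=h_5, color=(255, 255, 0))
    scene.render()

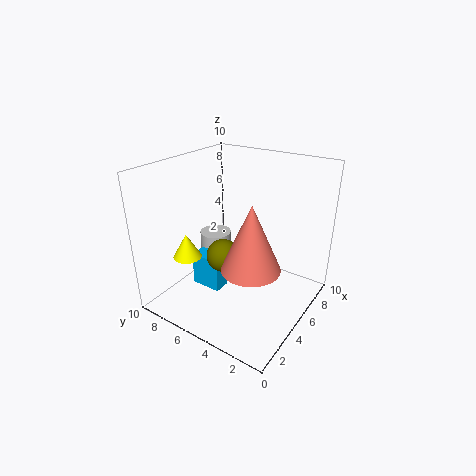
cx_1 = 2.25; cy_1 = 2.25; cz_1 = 5; h_1 = 4; cx_2 = 3.75; cy_2 = 6; w_2 = 1.25; d_2 = 2.25; h_2 = 2.5; cx_3 = 2.25; cy_3 = 4.25; cz_3 = 5.25; cx_4 = 7.25; cy_4 = 8.75; cz_4 = 1.25; r_4 = 1.25; cx_5 = 3; cy_5 = 8; cz_5 = 3.5; h_5 = 1.75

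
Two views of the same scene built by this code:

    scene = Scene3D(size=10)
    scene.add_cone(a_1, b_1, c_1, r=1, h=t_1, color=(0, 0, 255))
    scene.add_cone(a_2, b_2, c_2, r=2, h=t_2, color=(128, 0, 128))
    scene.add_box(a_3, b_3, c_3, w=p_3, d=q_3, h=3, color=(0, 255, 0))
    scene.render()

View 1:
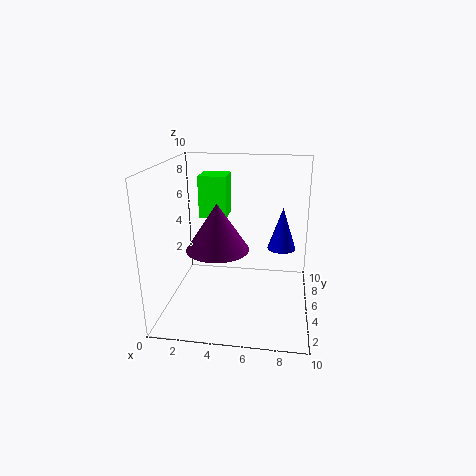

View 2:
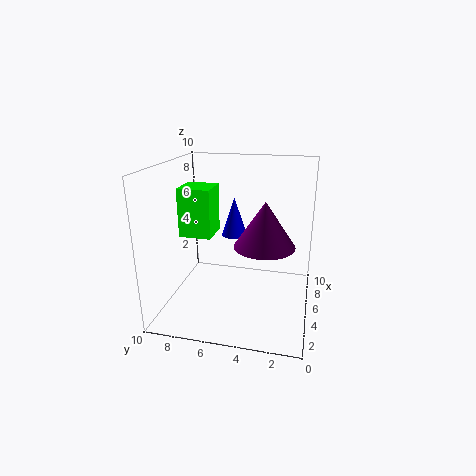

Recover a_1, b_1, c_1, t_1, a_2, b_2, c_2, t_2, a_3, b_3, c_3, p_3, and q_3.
a_1 = 8, b_1 = 6, c_1 = 4, t_1 = 3, a_2 = 4, b_2 = 3, c_2 = 5, t_2 = 3, a_3 = 2, b_3 = 6, c_3 = 6, p_3 = 2, q_3 = 2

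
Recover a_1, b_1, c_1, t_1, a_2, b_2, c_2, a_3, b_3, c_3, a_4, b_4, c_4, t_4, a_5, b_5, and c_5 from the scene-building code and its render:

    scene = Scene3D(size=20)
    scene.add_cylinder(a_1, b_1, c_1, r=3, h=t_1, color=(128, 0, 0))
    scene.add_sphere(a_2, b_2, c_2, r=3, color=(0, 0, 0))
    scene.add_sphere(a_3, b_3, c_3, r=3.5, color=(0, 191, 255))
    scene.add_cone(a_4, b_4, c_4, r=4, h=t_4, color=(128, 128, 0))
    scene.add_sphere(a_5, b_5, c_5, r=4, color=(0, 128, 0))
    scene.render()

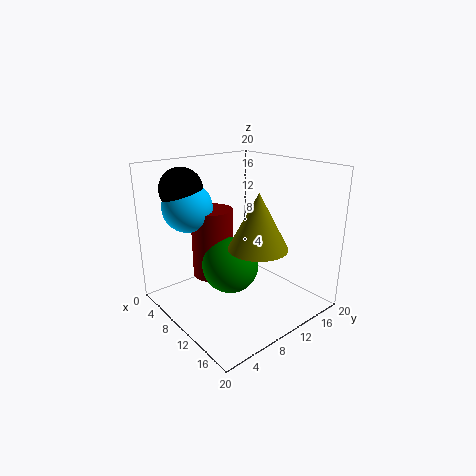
a_1 = 6, b_1 = 8.5, c_1 = 3.5, t_1 = 10, a_2 = 4, b_2 = 5, c_2 = 16.5, a_3 = 4.5, b_3 = 5.5, c_3 = 14, a_4 = 13.5, b_4 = 10.5, c_4 = 9.5, t_4 = 7.5, a_5 = 9.5, b_5 = 9, c_5 = 6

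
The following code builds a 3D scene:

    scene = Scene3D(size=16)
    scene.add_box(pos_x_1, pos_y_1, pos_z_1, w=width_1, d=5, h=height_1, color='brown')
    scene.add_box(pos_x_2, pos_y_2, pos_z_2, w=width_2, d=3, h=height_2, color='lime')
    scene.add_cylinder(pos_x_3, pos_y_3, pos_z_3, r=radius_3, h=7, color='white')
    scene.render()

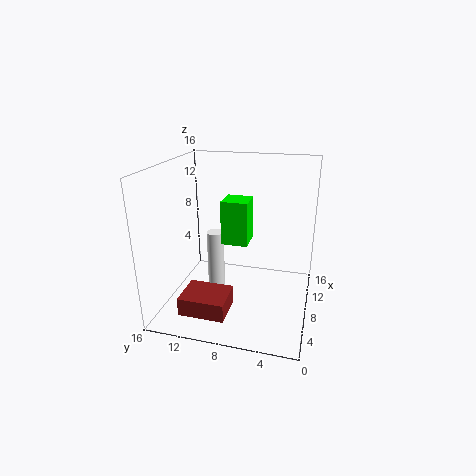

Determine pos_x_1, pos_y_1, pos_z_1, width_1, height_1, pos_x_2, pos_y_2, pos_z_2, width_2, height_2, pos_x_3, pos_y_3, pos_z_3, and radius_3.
pos_x_1 = 2; pos_y_1 = 8; pos_z_1 = 1; width_1 = 4; height_1 = 2; pos_x_2 = 8; pos_y_2 = 7; pos_z_2 = 7; width_2 = 3; height_2 = 5; pos_x_3 = 9; pos_y_3 = 11; pos_z_3 = 1; radius_3 = 1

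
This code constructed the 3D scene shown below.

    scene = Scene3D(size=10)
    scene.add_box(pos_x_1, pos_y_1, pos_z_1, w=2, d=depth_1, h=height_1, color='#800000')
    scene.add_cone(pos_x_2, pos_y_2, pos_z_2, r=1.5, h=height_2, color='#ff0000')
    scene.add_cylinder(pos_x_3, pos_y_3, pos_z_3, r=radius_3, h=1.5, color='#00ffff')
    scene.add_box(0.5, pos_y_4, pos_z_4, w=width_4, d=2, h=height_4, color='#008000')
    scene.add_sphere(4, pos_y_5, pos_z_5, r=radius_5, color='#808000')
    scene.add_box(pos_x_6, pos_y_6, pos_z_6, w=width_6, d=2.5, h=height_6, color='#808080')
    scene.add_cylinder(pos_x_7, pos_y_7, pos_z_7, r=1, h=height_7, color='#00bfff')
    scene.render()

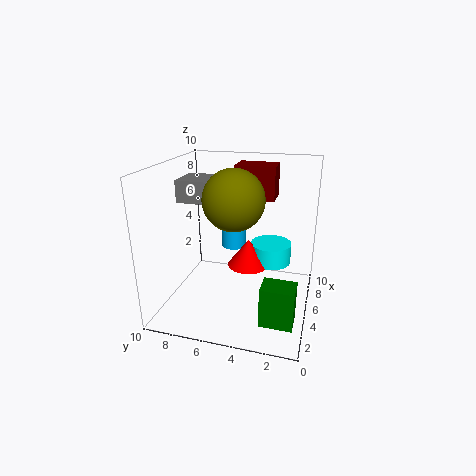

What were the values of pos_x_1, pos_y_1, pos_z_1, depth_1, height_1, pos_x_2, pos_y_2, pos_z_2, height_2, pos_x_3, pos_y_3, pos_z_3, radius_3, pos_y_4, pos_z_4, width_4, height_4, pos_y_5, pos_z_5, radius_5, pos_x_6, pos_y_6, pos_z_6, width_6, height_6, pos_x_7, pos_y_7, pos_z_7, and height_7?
pos_x_1 = 7.5; pos_y_1 = 3; pos_z_1 = 7; depth_1 = 3; height_1 = 2.5; pos_x_2 = 6; pos_y_2 = 4.5; pos_z_2 = 2.5; height_2 = 2; pos_x_3 = 7; pos_y_3 = 3; pos_z_3 = 2.5; radius_3 = 1.5; pos_y_4 = 0.5; pos_z_4 = 1.5; width_4 = 1.5; height_4 = 2.5; pos_y_5 = 5; pos_z_5 = 8; radius_5 = 2; pos_x_6 = 4; pos_y_6 = 6.5; pos_z_6 = 7.5; width_6 = 2.5; height_6 = 1.5; pos_x_7 = 9; pos_y_7 = 6.5; pos_z_7 = 2.5; height_7 = 3.5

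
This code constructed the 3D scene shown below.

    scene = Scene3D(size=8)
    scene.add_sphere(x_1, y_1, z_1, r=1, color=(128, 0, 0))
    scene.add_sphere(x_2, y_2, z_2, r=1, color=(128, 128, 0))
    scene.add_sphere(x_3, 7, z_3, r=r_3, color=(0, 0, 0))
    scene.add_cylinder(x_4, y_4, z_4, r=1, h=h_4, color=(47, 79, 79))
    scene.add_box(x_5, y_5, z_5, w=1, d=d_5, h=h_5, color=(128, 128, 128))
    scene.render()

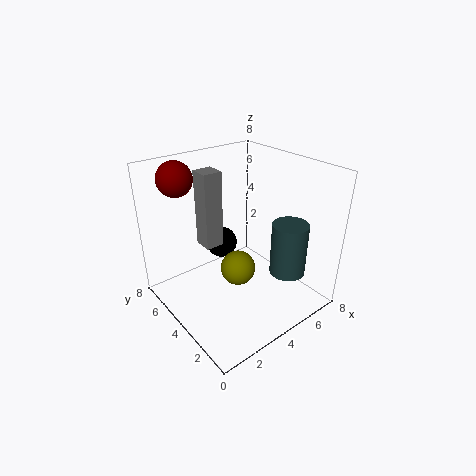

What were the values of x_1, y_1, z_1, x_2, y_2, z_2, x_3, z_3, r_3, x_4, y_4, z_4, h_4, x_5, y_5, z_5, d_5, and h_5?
x_1 = 2
y_1 = 7
z_1 = 7
x_2 = 4
y_2 = 4
z_2 = 2
x_3 = 5
z_3 = 2
r_3 = 1
x_4 = 6
y_4 = 2
z_4 = 2
h_4 = 3
x_5 = 2
y_5 = 4
z_5 = 4
d_5 = 1
h_5 = 4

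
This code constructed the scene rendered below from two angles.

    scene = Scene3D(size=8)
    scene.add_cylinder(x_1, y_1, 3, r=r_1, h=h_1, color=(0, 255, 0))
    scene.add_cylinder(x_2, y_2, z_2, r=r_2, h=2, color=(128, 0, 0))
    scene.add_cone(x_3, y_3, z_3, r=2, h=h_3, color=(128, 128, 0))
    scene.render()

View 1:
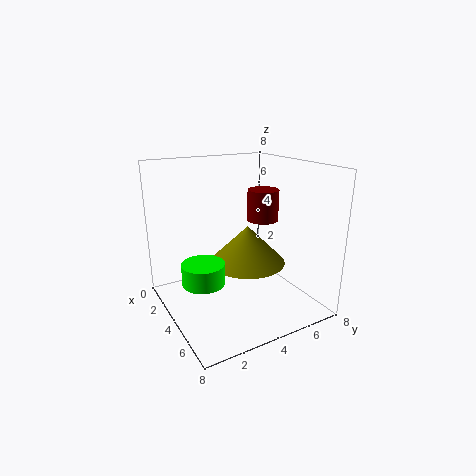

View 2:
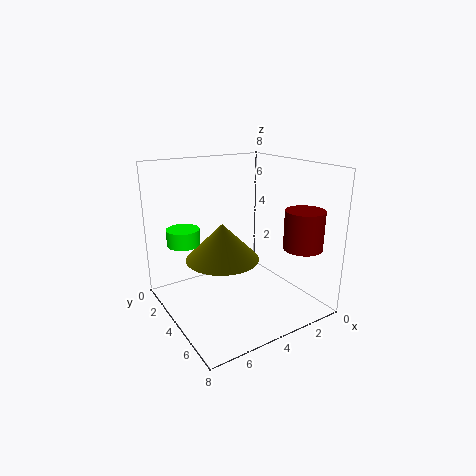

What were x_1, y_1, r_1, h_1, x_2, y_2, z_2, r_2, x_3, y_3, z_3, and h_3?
x_1 = 6; y_1 = 1; r_1 = 1; h_1 = 1; x_2 = 2; y_2 = 7; z_2 = 4; r_2 = 1; x_3 = 5; y_3 = 4; z_3 = 3; h_3 = 2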